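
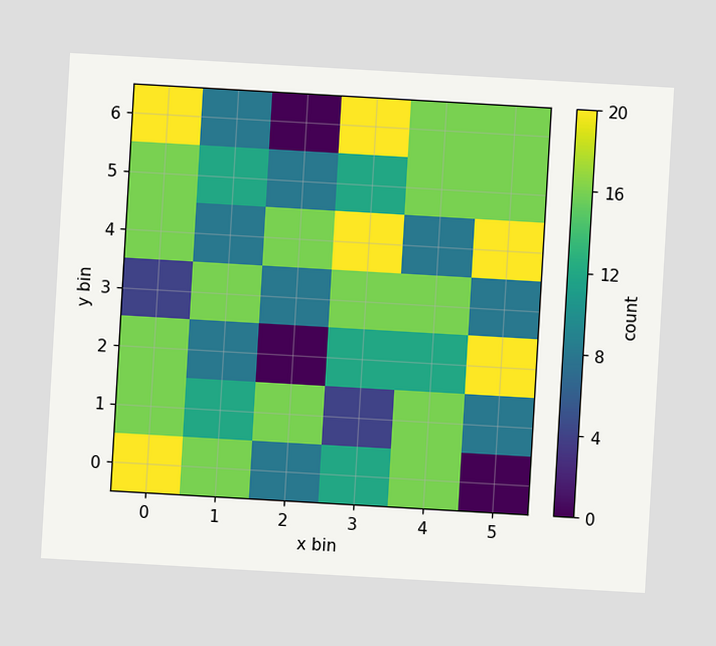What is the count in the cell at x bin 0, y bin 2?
The chart is tilted about 3° clockwise. Matching the cell (0, 2) against the colorbar gives 16.

16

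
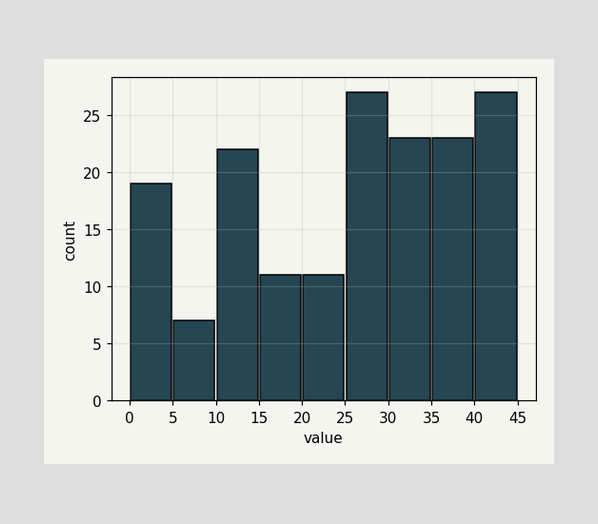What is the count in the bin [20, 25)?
The [20, 25) bin has height 11.

11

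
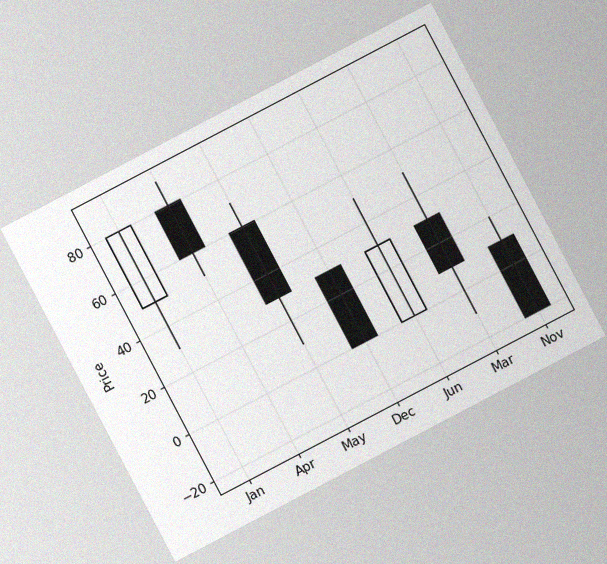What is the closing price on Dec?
0

The chart is tilted about 28° counter-clockwise, with some photo noise. The Dec candle closes at 0.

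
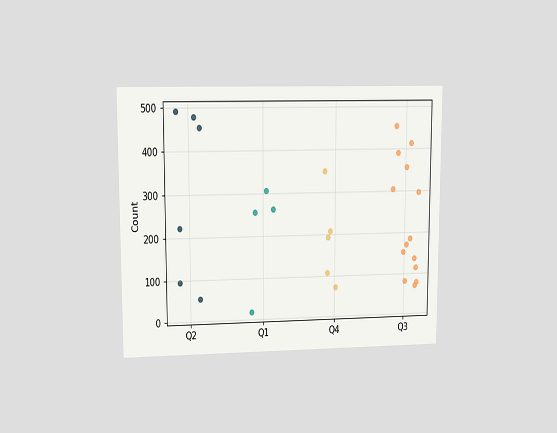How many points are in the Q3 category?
14

The chart is viewed at a slight angle. Counting the markers in the Q3 column gives 14.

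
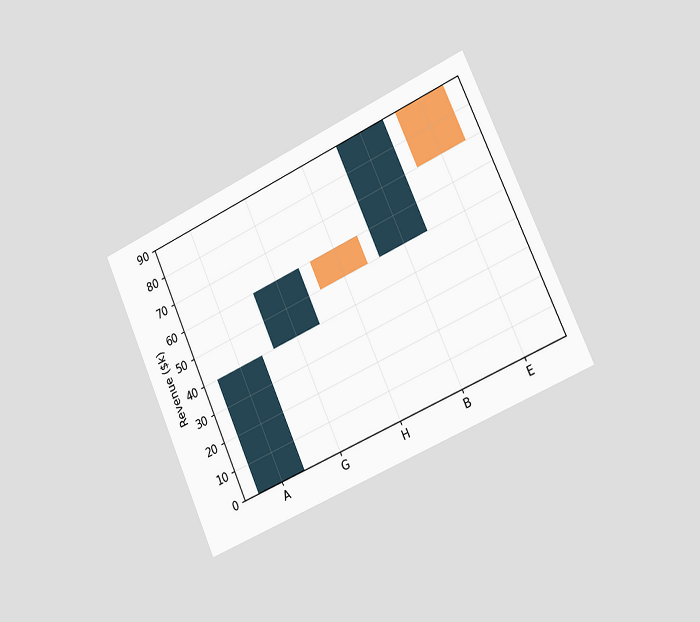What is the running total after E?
$70k

The chart is tilted about 24° counter-clockwise and viewed slightly from the right. After E the running total reaches $70k.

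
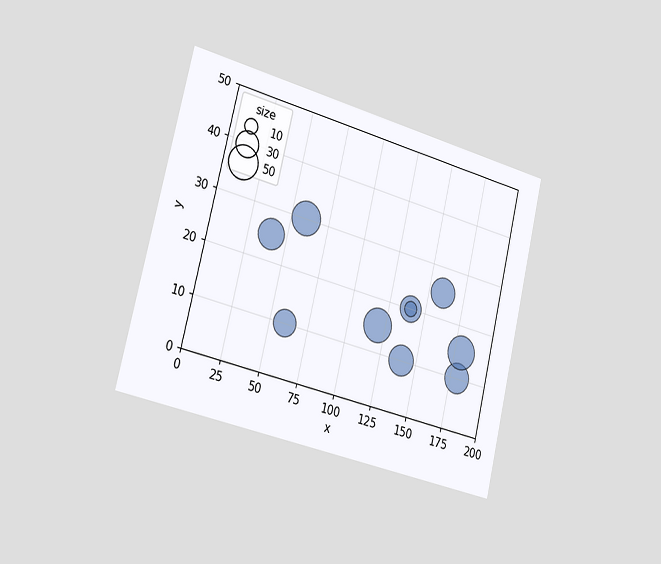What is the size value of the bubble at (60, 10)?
30

The chart is tilted about 14° clockwise and viewed slightly from the left. Matching the bubble at (60, 10) against the size legend gives 30.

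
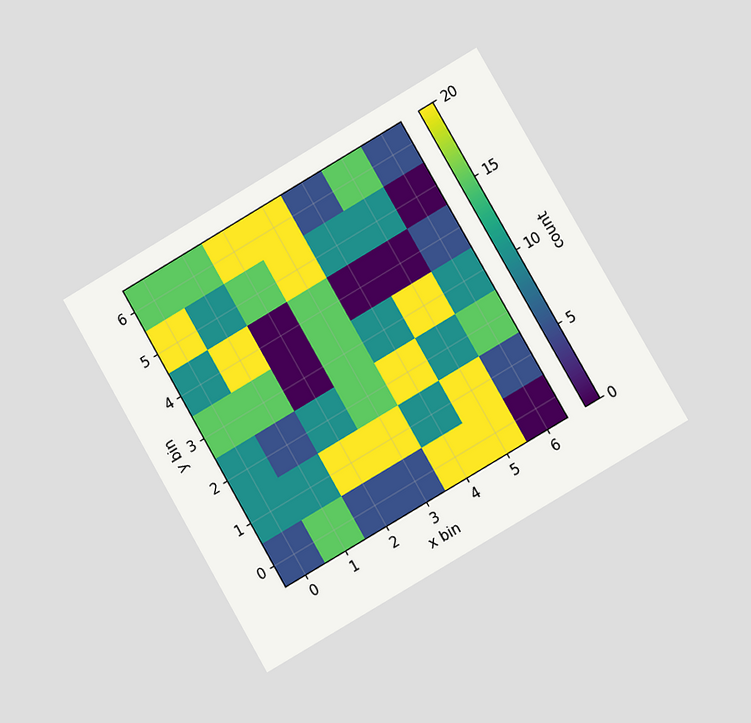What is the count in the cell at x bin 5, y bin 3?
The chart is tilted about 30° counter-clockwise and viewed at a slight angle. Matching the cell (5, 3) against the colorbar gives 20.

20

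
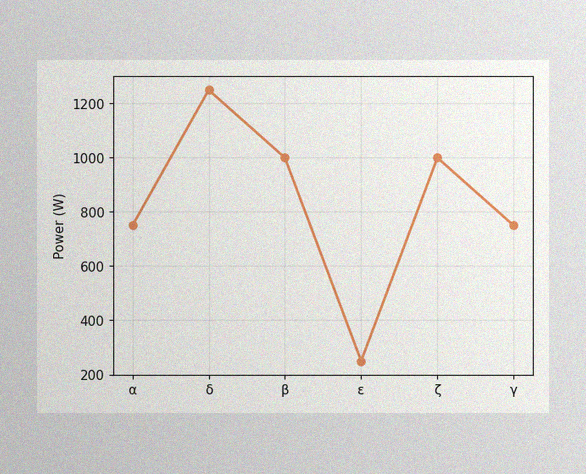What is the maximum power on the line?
1250W

The image has some photo noise and uneven lighting. The highest point is at δ, and reading across to the y-axis gives 1250W.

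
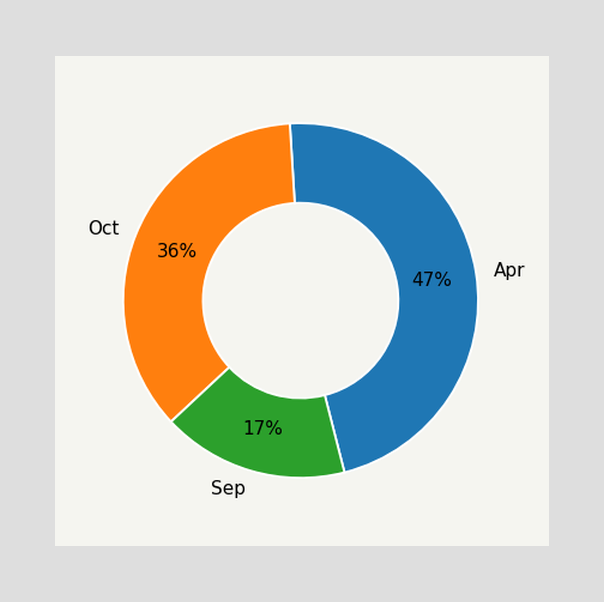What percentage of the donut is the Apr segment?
The Apr segment takes up 47% of the ring.

47%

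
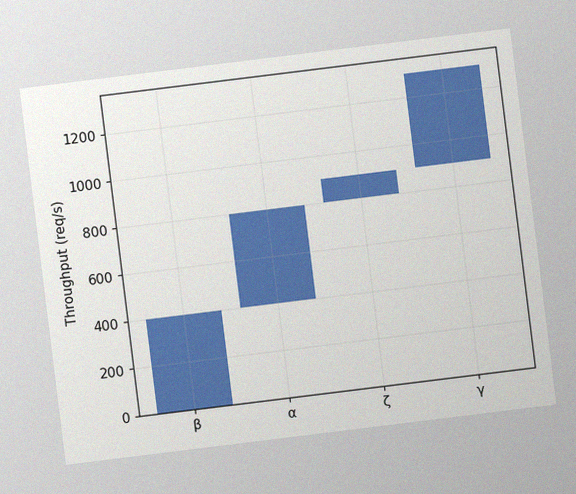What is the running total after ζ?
The chart is tilted about 7° counter-clockwise, with some photo noise. After ζ the running total reaches 900req/s.

900req/s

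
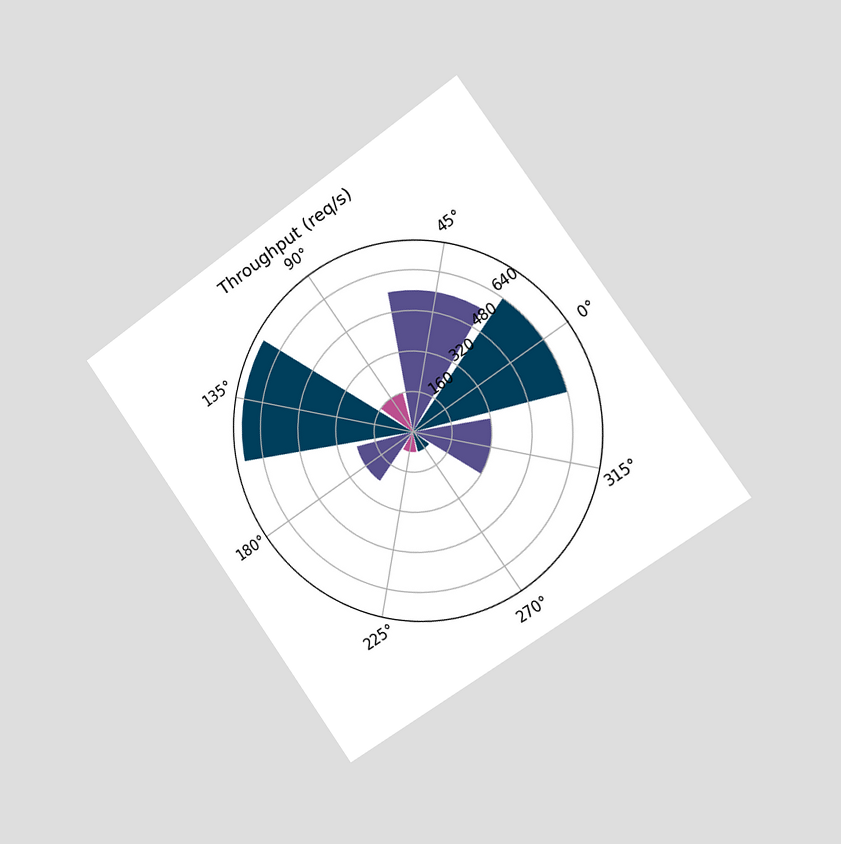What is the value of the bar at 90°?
The chart is tilted about 35° counter-clockwise and viewed slightly from the right. The bar at 90° reaches 160req/s on the radial axis.

160req/s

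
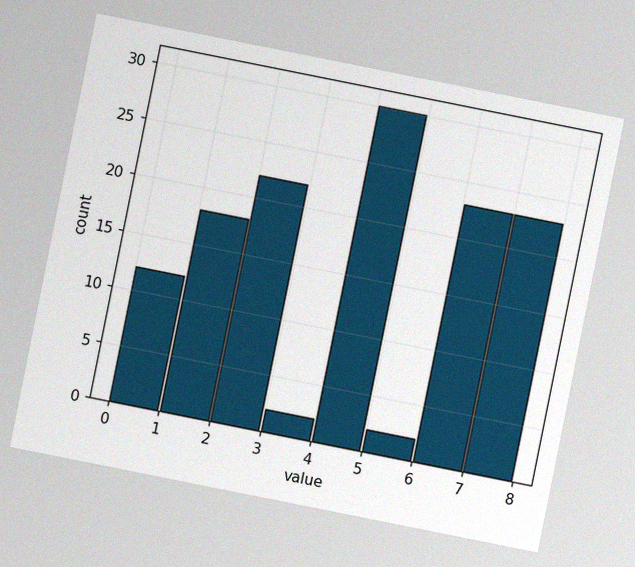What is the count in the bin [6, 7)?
The chart is tilted about 11° clockwise, with some photo noise. The [6, 7) bin has height 23.

23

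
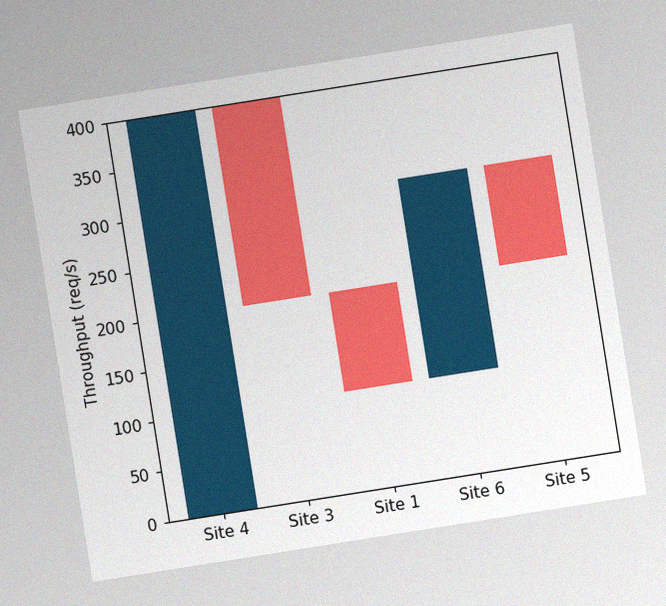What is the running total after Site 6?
300req/s

The chart is tilted about 9° counter-clockwise, with some photo noise. After Site 6 the running total reaches 300req/s.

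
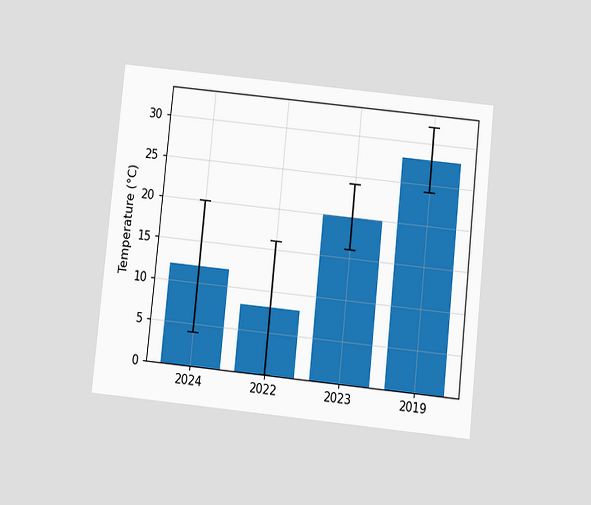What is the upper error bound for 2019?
The chart is tilted about 6° clockwise and viewed slightly from below. The 2019 bar's upper whisker reaches 32°C.

32°C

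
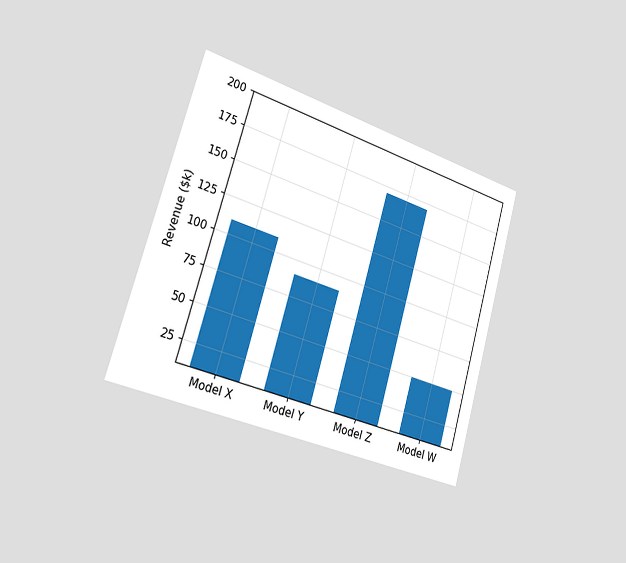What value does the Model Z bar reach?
The chart is tilted about 16° clockwise and viewed slightly from the left. Reading along the chart's y-axis, the Model Z bar reaches $170k.

$170k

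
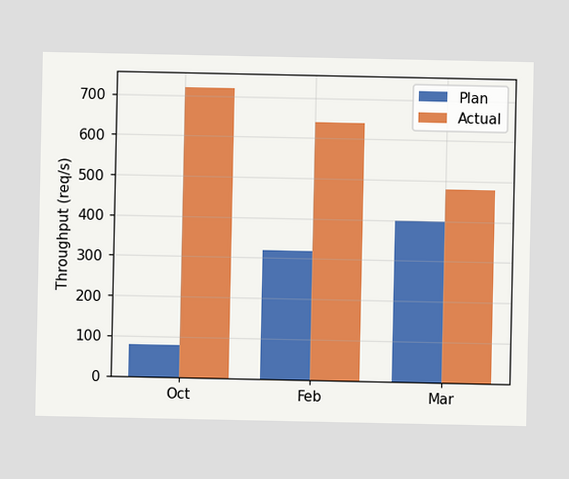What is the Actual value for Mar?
The Actual bar at Mar reaches 480req/s on the y-axis.

480req/s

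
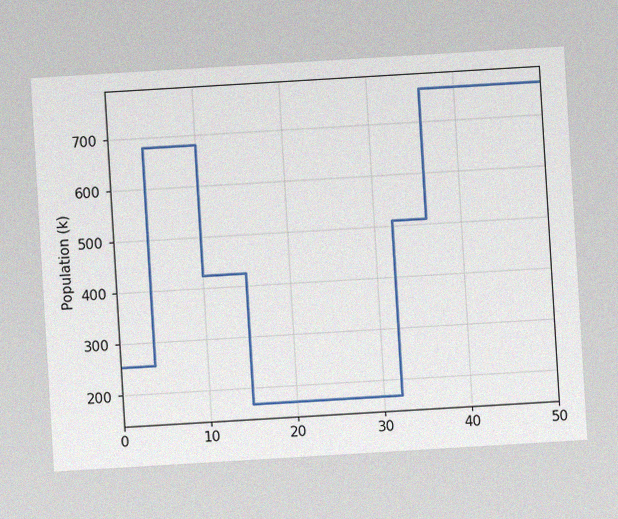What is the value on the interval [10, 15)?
The chart is tilted about 3° counter-clockwise, with some photo noise. On [10, 15) the step sits at 425k.

425k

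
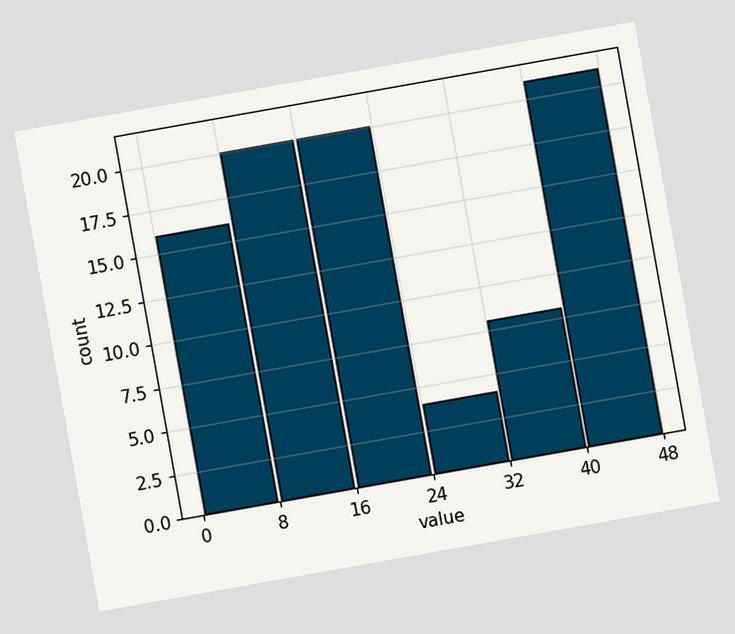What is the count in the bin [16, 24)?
20

The chart is tilted about 10° counter-clockwise. The [16, 24) bin has height 20.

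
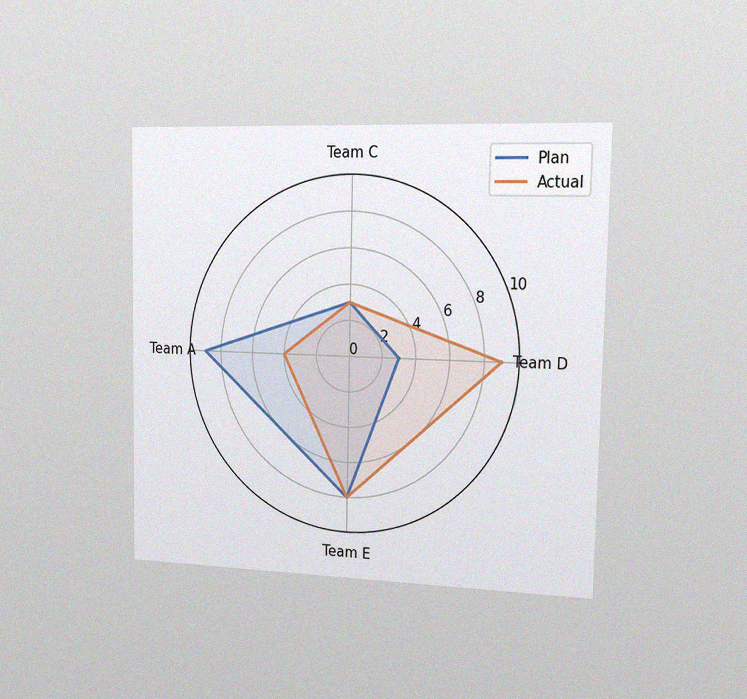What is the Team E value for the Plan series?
The chart is viewed slightly from the right, with some photo noise. On the Team E axis, Plan reaches 8.

8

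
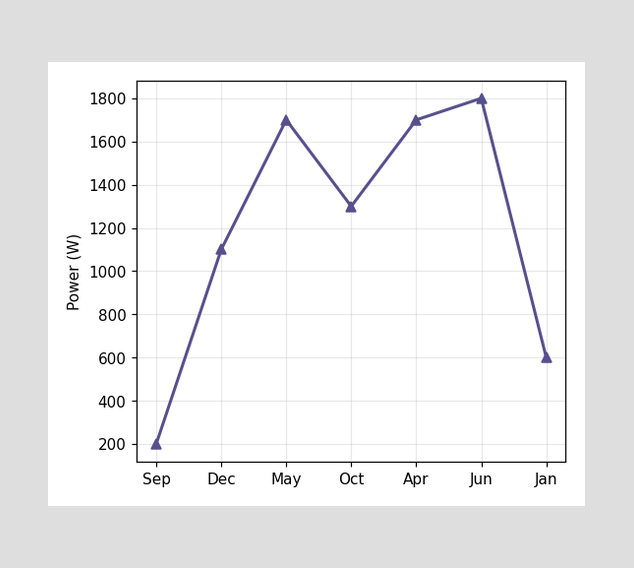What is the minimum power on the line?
200W

The lowest point is at Sep, and reading across to the y-axis gives 200W.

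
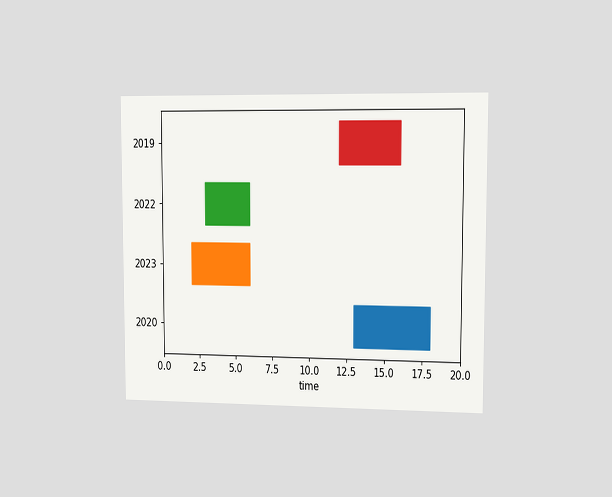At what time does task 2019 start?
The chart is viewed slightly from the right. The 2019 bar begins at t=12.

12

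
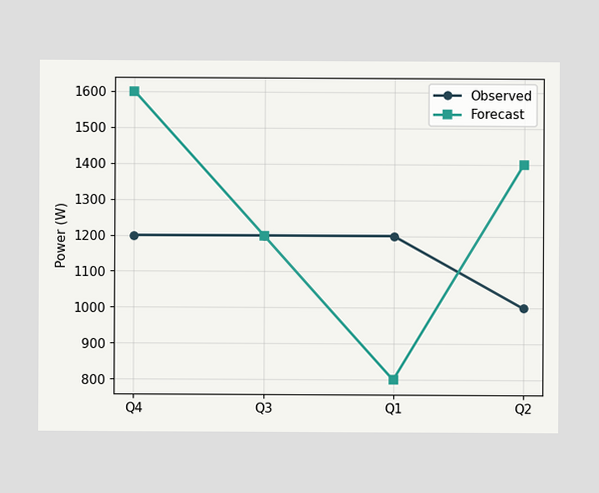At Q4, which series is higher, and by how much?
At Q4, Forecast sits above the other line by 400W.

Forecast, by 400W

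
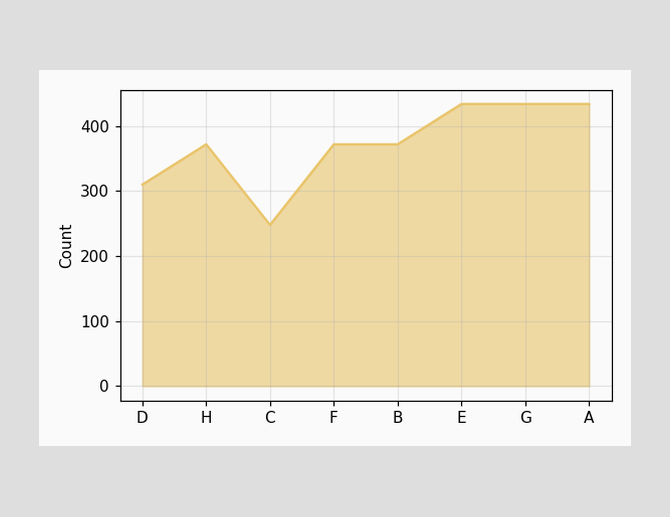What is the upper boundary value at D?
310

At D the upper boundary is at 310.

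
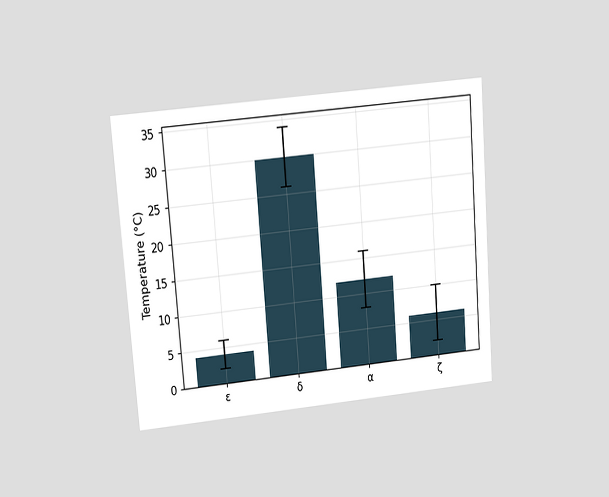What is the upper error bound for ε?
6°C

The chart is tilted about 4° counter-clockwise and viewed at a slight angle. The ε bar's upper whisker reaches 6°C.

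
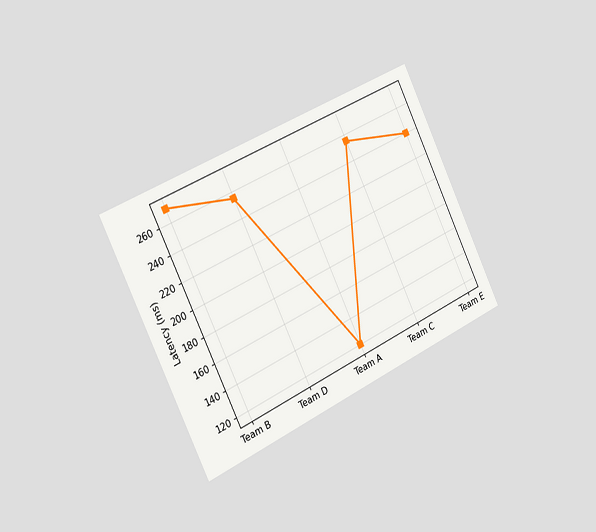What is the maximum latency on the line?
The chart is tilted about 26° counter-clockwise and viewed slightly from the left. The highest point is at Team B, and reading across to the y-axis gives 270ms.

270ms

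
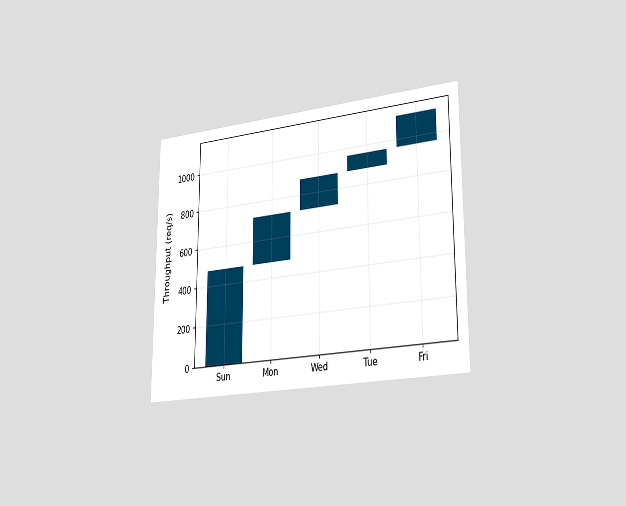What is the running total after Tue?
960req/s

The chart is viewed slightly from the right. After Tue the running total reaches 960req/s.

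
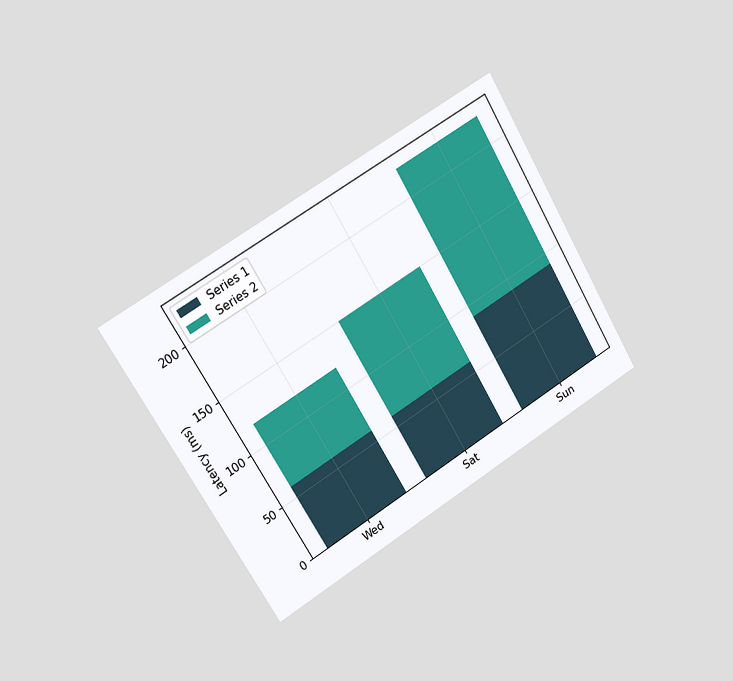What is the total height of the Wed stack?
120ms

The chart is tilted about 31° counter-clockwise and viewed slightly from the left. The Wed stack's top reaches 120ms on the y-axis.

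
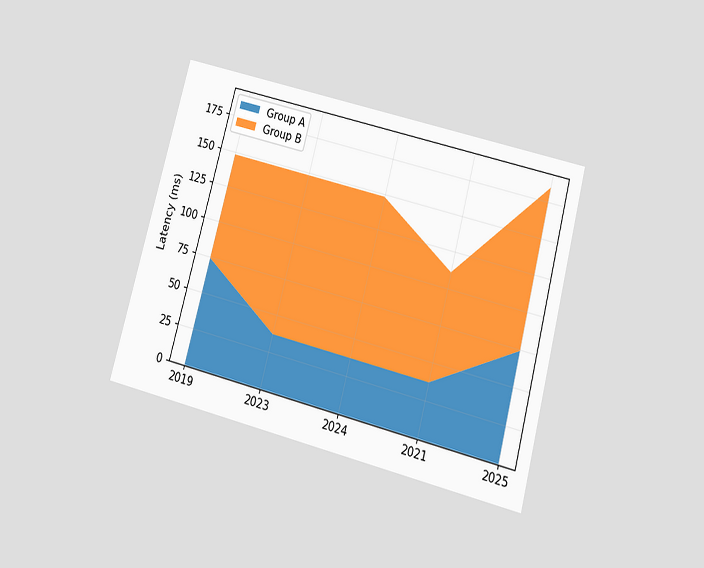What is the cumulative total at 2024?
The chart is tilted about 15° clockwise and viewed slightly from below. The stacked total at 2024 reaches 148ms.

148ms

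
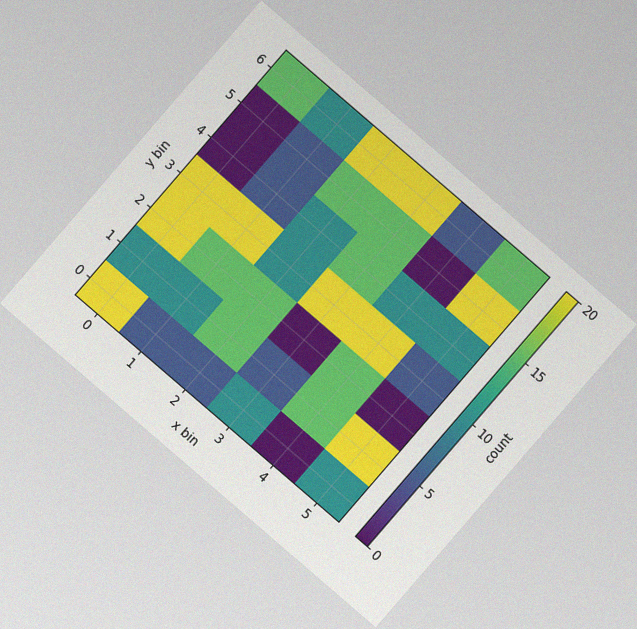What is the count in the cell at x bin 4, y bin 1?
15

The chart is tilted about 41° clockwise, with some photo noise. Matching the cell (4, 1) against the colorbar gives 15.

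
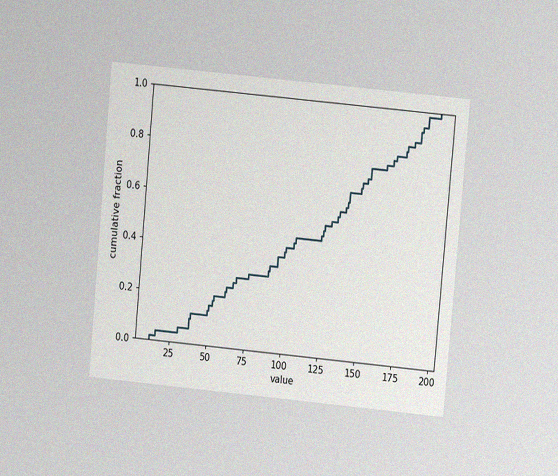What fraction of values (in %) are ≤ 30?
The chart is tilted about 5° clockwise and viewed at a slight angle, with some photo noise. At x=30 the ECDF step is at 6%.

6%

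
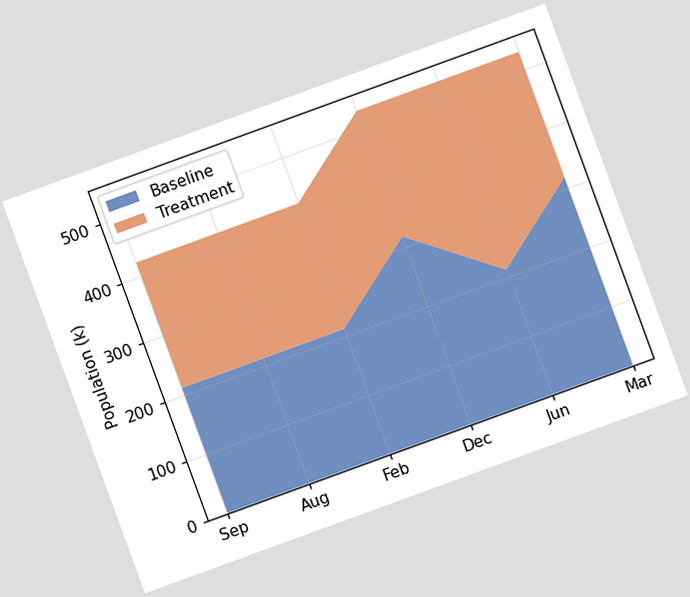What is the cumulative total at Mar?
530k

The chart is tilted about 20° counter-clockwise. The stacked total at Mar reaches 530k.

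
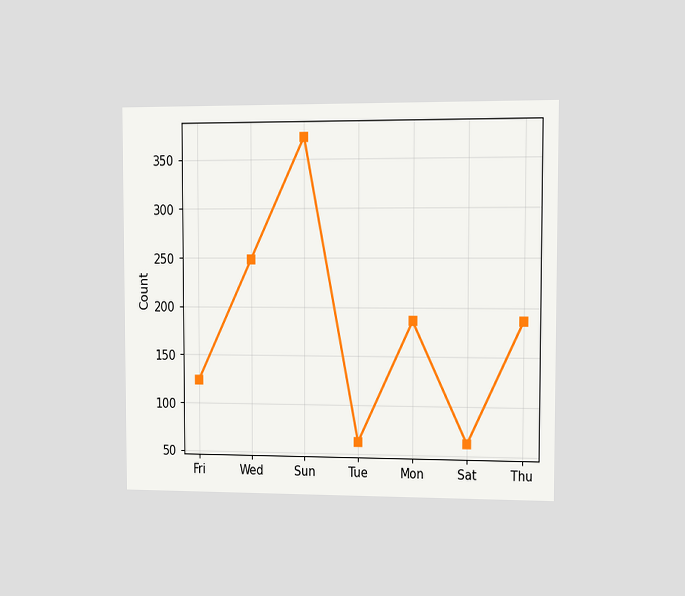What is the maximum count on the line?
372

The chart is viewed at a slight angle. The highest point is at Sun, and reading across to the y-axis gives 372.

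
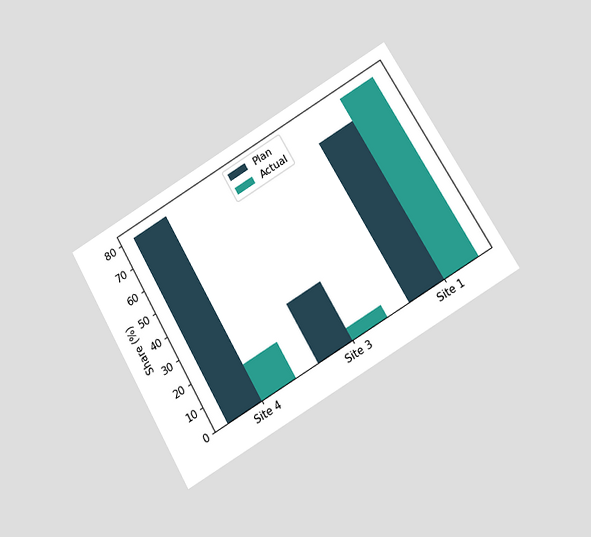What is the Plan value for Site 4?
80%

The chart is tilted about 30° counter-clockwise and viewed slightly from below. The Plan bar at Site 4 reaches 80% on the y-axis.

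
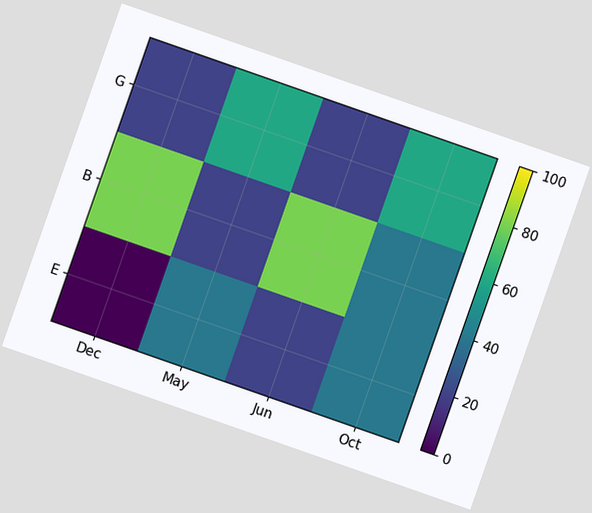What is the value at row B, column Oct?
The chart is tilted about 19° clockwise. Matching cell (B, Oct) against the colorbar gives 40.

40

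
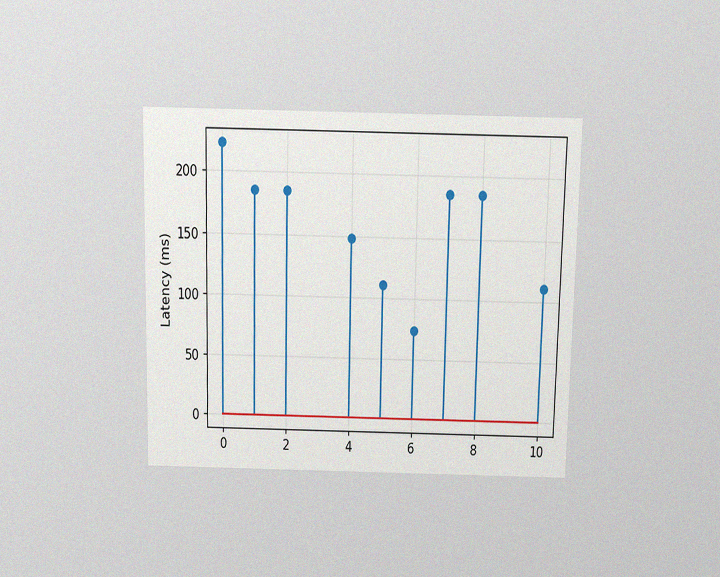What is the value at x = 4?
148ms

The chart is viewed slightly from above, with some photo noise. The stem at x=4 reaches 148ms.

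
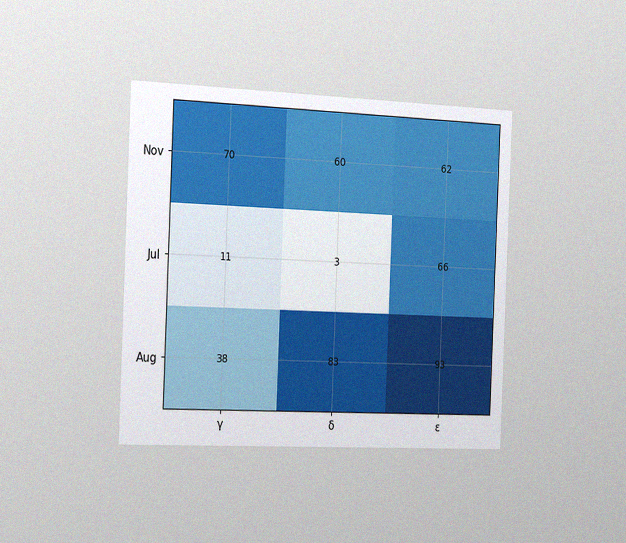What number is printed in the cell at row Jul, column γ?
The chart is tilted about 2° clockwise and viewed slightly from the left, with some photo noise. The (Jul, γ) cell reads 11.

11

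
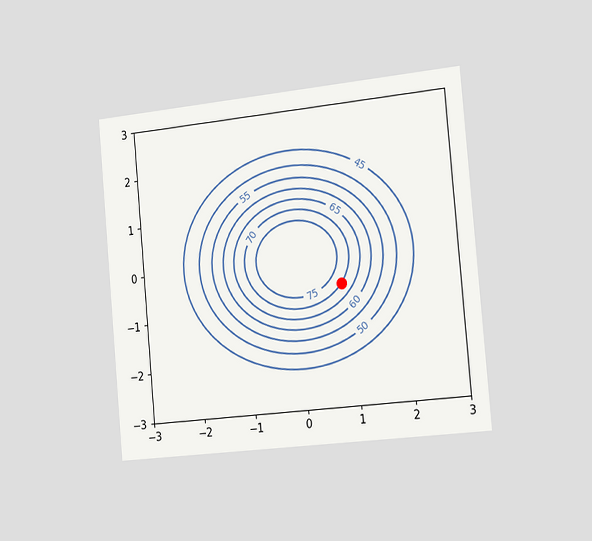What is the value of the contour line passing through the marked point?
The chart is tilted about 5° counter-clockwise and viewed slightly from the right. The marked point sits on the contour labelled 70.

70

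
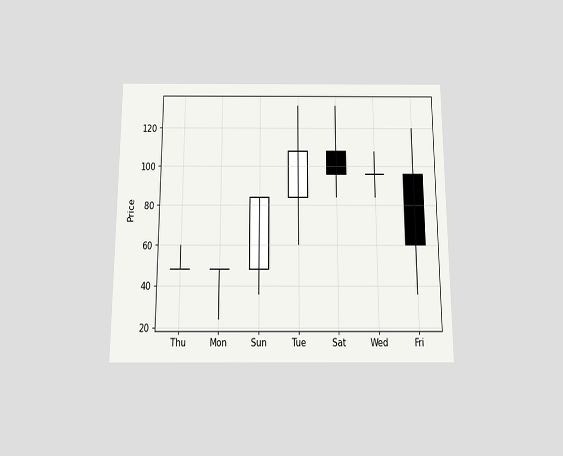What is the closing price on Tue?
108

The chart is viewed slightly from below. The Tue candle closes at 108.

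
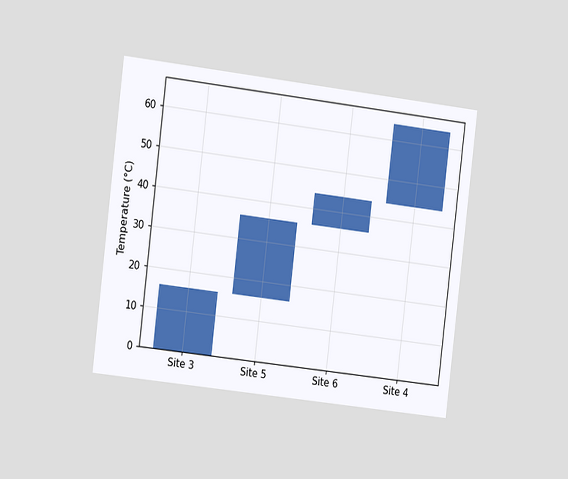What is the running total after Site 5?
36°C

The chart is tilted about 7° clockwise and viewed slightly from the left. After Site 5 the running total reaches 36°C.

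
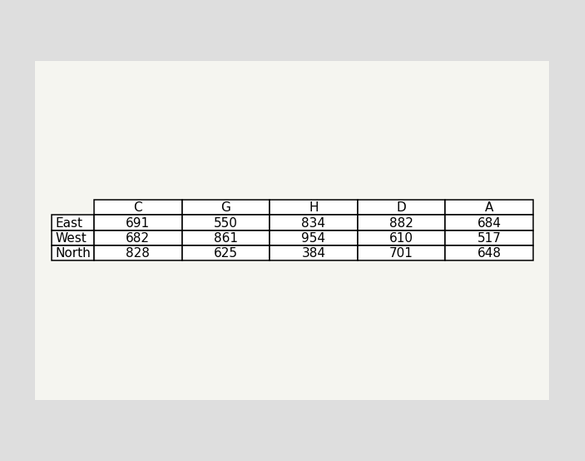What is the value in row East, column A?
684

The (East, A) cell reads 684.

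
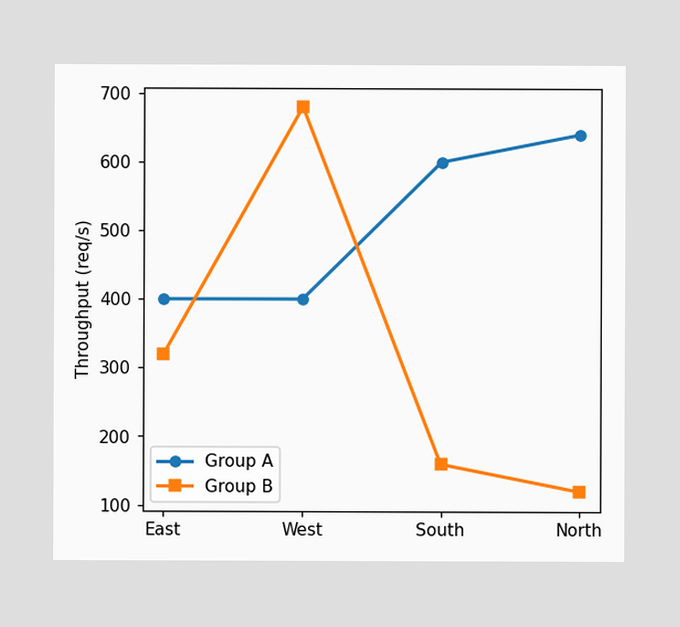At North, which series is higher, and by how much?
At North, Group A sits above the other line by 520req/s.

Group A, by 520req/s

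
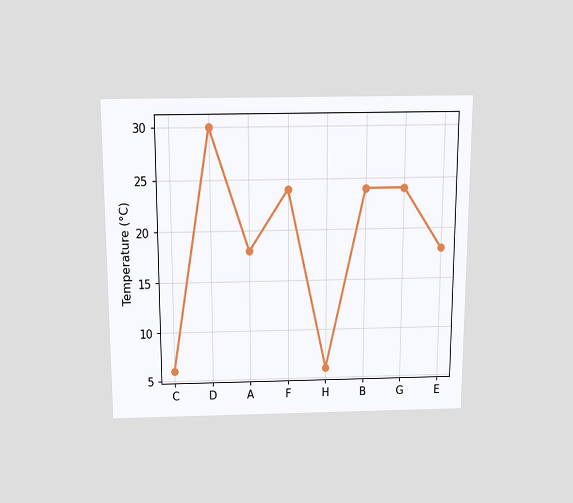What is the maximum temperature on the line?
30°C

The chart is viewed slightly from above. The highest point is at D, and reading across to the y-axis gives 30°C.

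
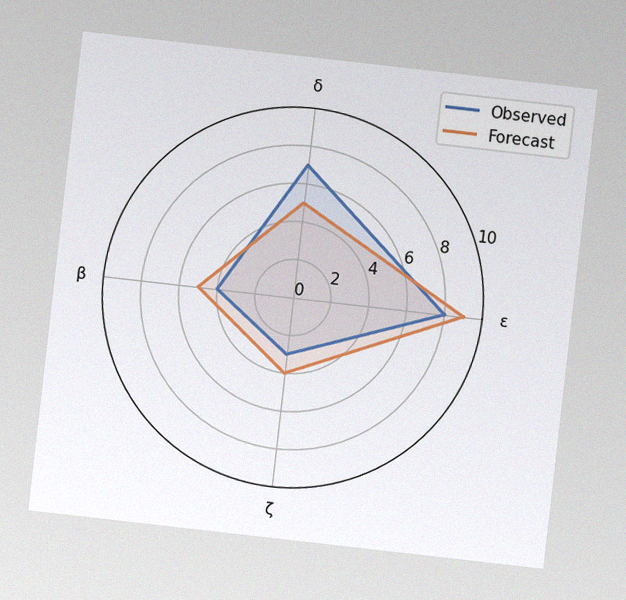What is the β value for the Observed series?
4

The chart is tilted about 6° clockwise, with some photo noise. On the β axis, Observed reaches 4.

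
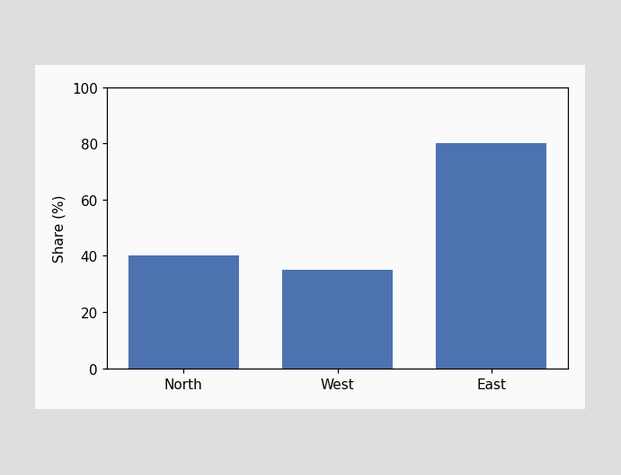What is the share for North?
40%

Reading along the chart's y-axis, the North bar reaches 40%.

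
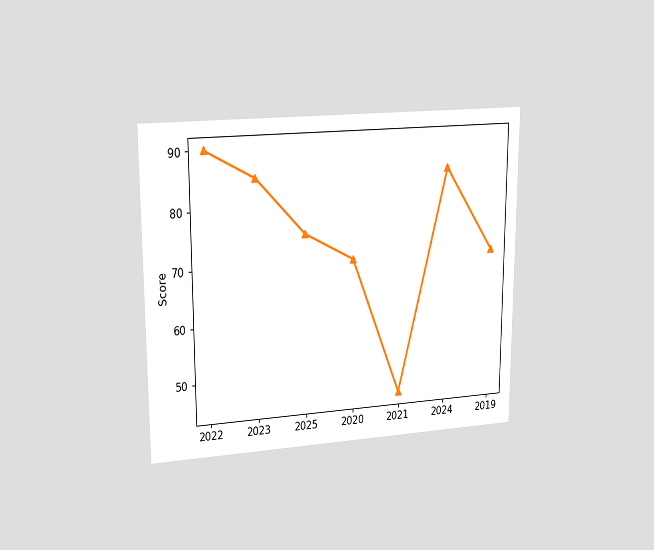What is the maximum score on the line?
The chart is viewed at a slight angle. The highest point is at 2022, and reading across to the y-axis gives 90.

90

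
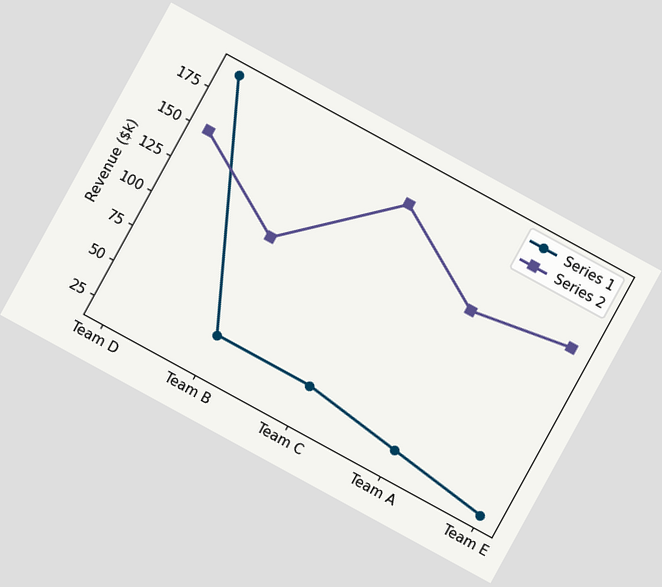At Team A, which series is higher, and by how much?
Series 2, by $100k

The chart is tilted about 29° clockwise. At Team A, Series 2 sits above the other line by $100k.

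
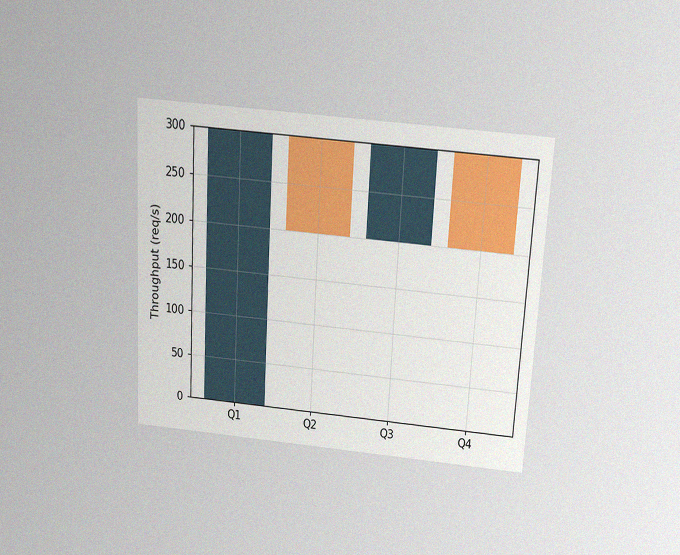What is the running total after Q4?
200req/s

The chart is tilted about 3° clockwise and viewed slightly from above, with some photo noise. After Q4 the running total reaches 200req/s.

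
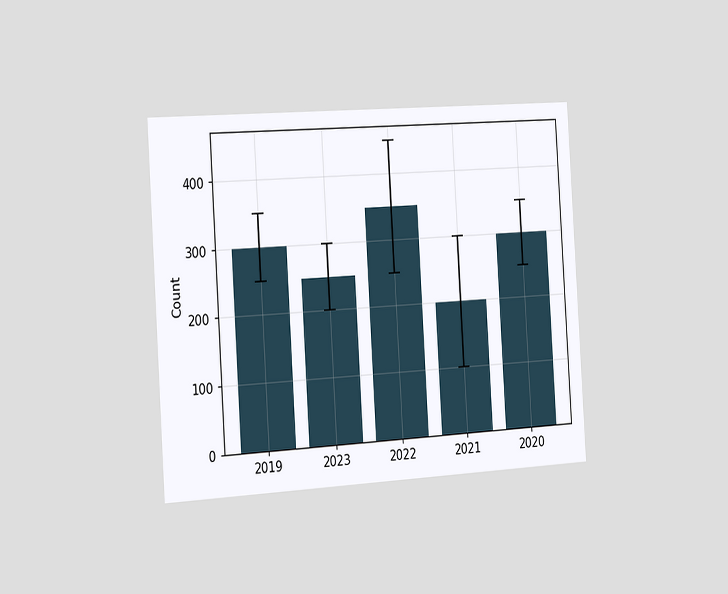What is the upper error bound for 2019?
350

The chart is tilted about 4° counter-clockwise and viewed slightly from the left. The 2019 bar's upper whisker reaches 350.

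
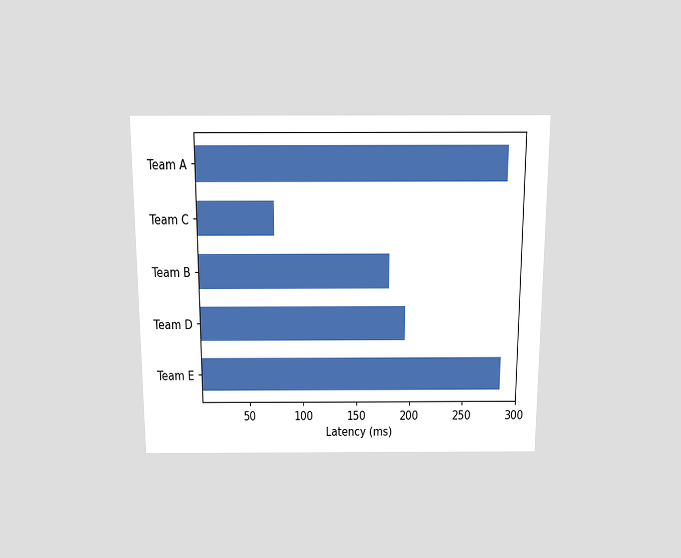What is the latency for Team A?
The chart is viewed slightly from above. Reading along the chart's x-axis, the Team A bar reaches 285ms.

285ms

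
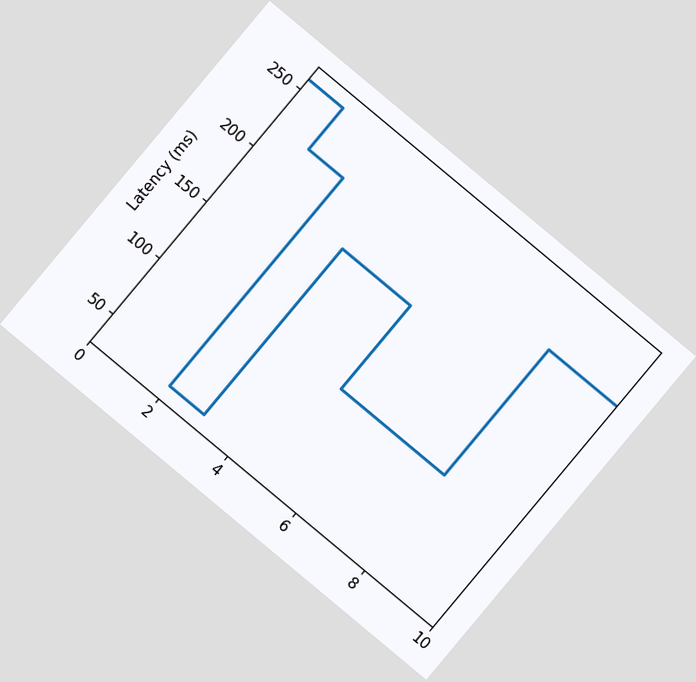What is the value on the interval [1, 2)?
222ms

The chart is tilted about 40° clockwise. On [1, 2) the step sits at 222ms.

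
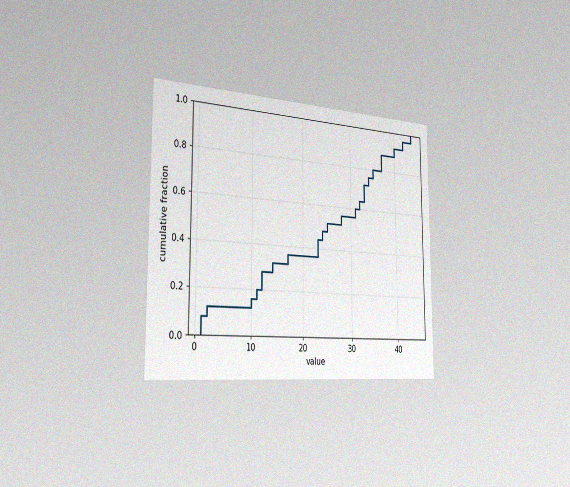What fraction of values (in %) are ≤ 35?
80%

The chart is viewed slightly from the left, with some photo noise. At x=35 the ECDF step is at 80%.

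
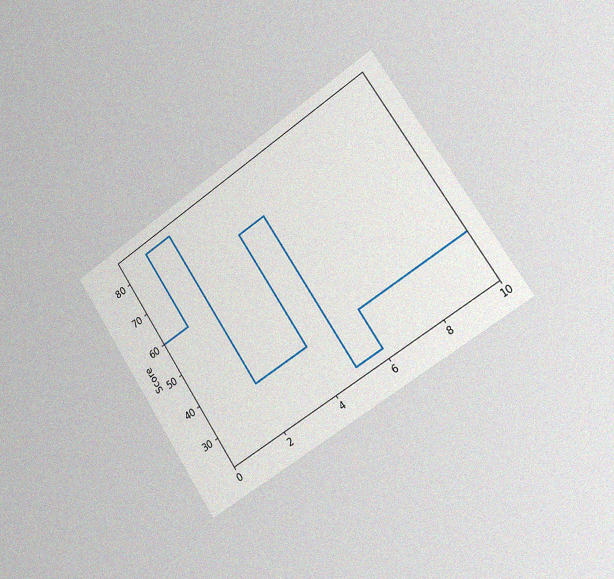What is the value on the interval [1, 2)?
84

The chart is tilted about 34° counter-clockwise and viewed slightly from the right, with some photo noise. On [1, 2) the step sits at 84.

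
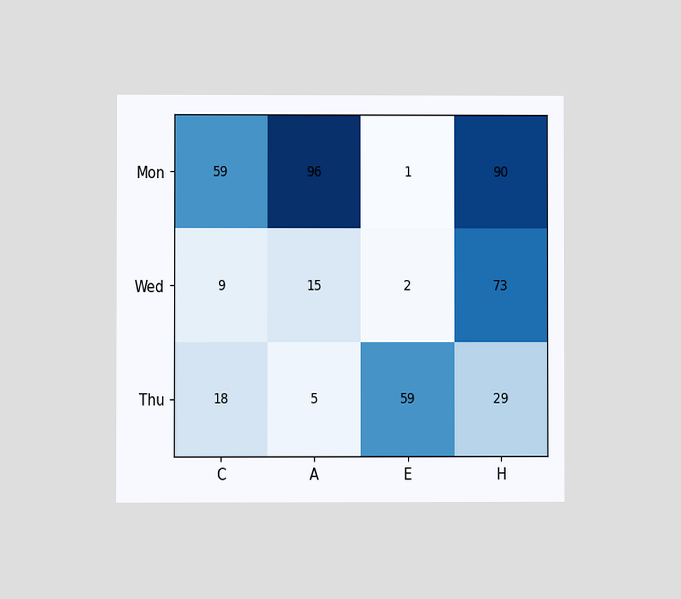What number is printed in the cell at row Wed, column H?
The chart is viewed at a slight angle. The (Wed, H) cell reads 73.

73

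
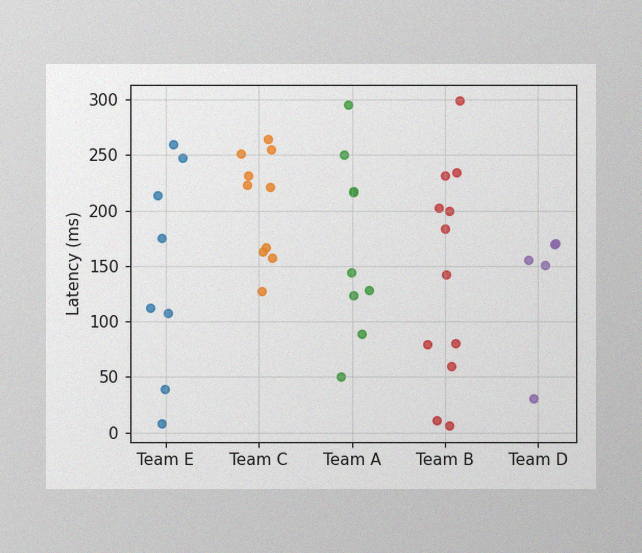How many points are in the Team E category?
The image has some photo noise and uneven lighting. Counting the markers in the Team E column gives 8.

8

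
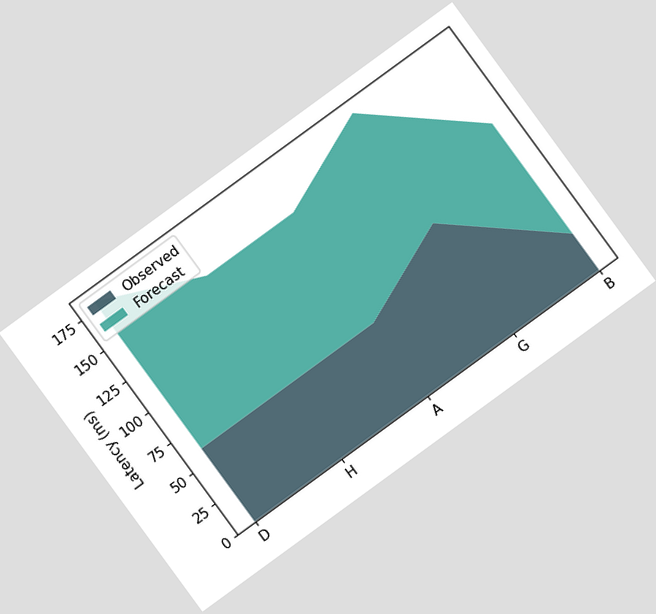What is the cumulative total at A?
150ms

The chart is tilted about 36° counter-clockwise. The stacked total at A reaches 150ms.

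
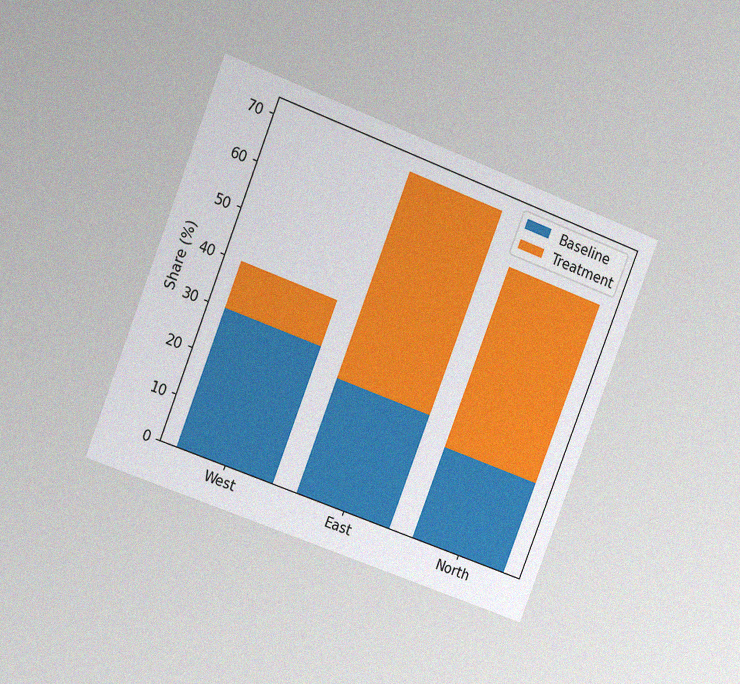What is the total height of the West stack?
The chart is tilted about 21° clockwise and viewed slightly from the left, with some photo noise. The West stack's top reaches 40% on the y-axis.

40%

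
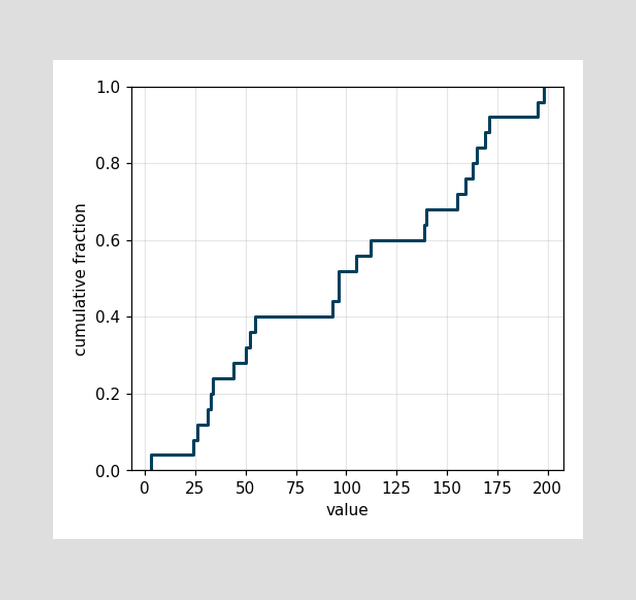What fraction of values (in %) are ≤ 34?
24%

At x=34 the ECDF step is at 24%.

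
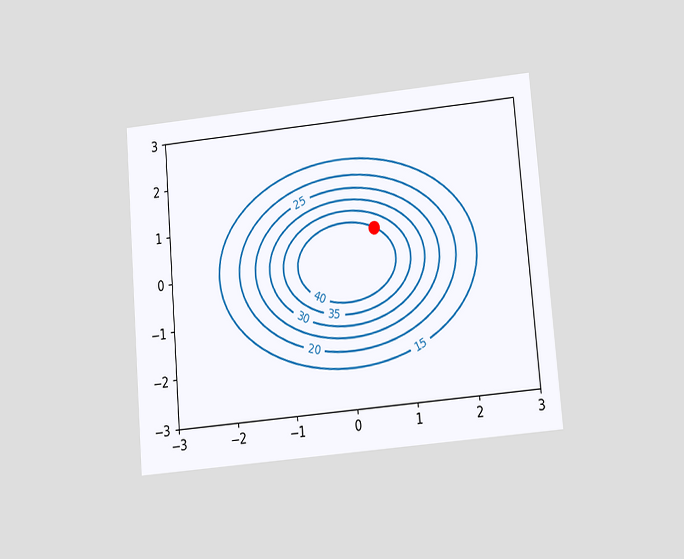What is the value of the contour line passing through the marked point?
40

The chart is tilted about 5° counter-clockwise and viewed slightly from below. The marked point sits on the contour labelled 40.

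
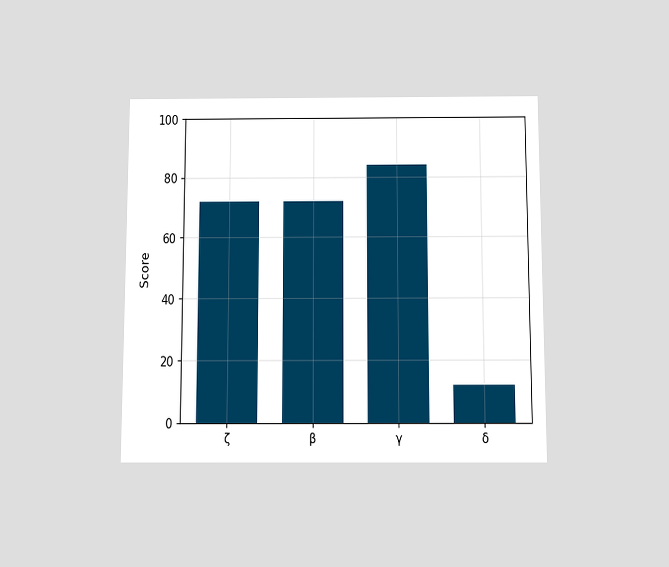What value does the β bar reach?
The chart is viewed slightly from below. Reading along the chart's y-axis, the β bar reaches 72.

72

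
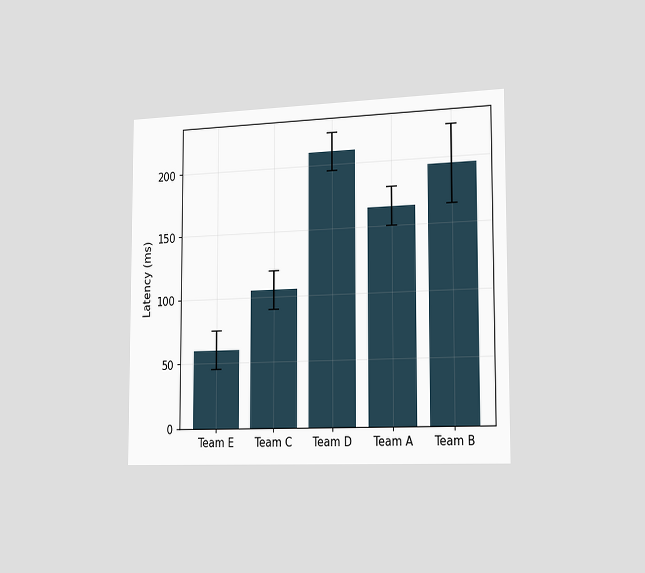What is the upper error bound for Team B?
225ms

The chart is viewed slightly from the right. The Team B bar's upper whisker reaches 225ms.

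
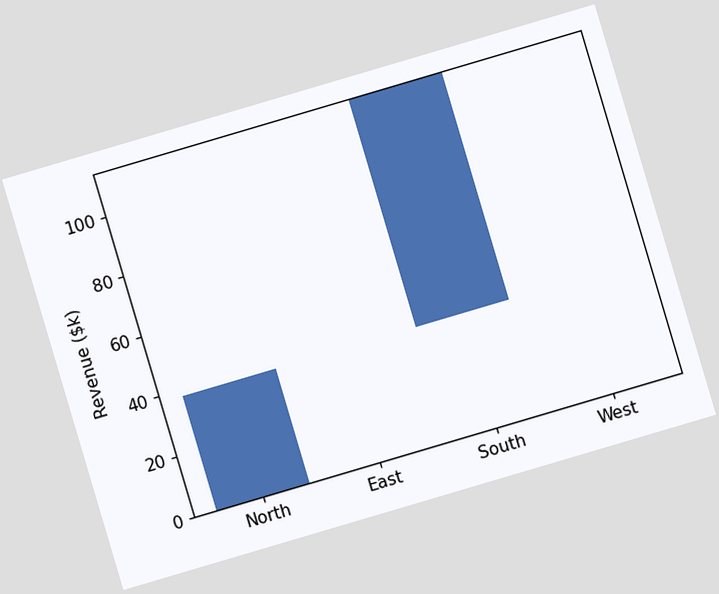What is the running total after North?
$38k

The chart is tilted about 16° counter-clockwise. After North the running total reaches $38k.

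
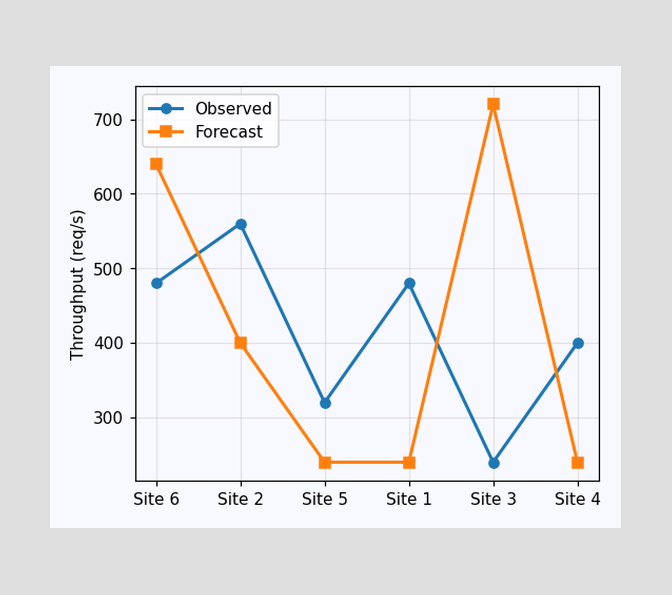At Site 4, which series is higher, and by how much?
Observed, by 160req/s

At Site 4, Observed sits above the other line by 160req/s.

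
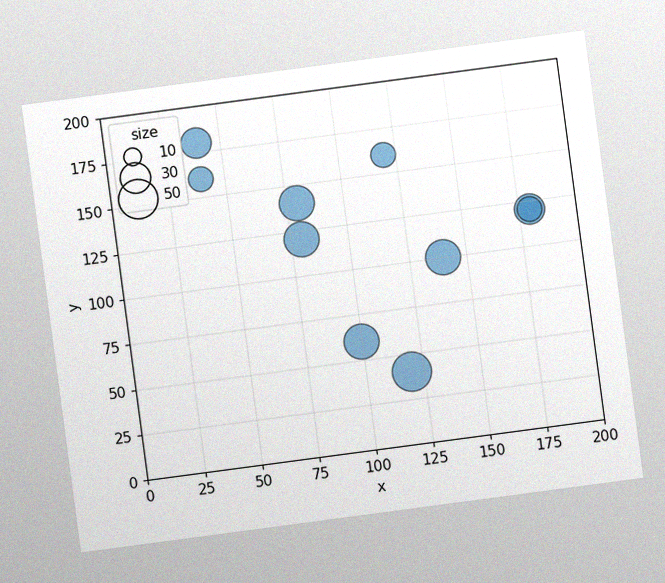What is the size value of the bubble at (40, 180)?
30

The chart is tilted about 8° counter-clockwise, with some photo noise. Matching the bubble at (40, 180) against the size legend gives 30.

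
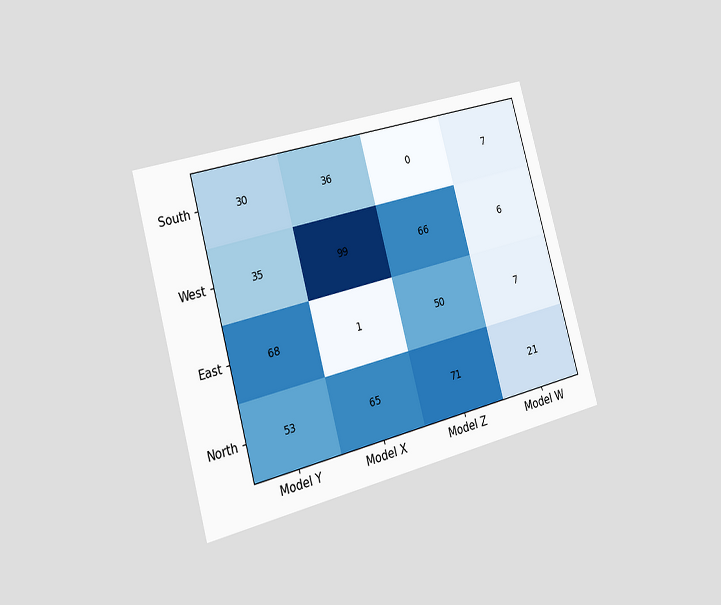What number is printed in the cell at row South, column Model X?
36

The chart is tilted about 15° counter-clockwise and viewed slightly from the left. The (South, Model X) cell reads 36.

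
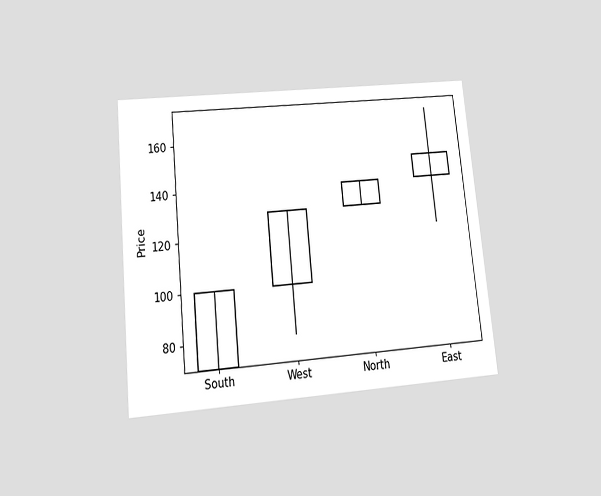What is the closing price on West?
130

The chart is tilted about 6° counter-clockwise and viewed slightly from below. The West candle closes at 130.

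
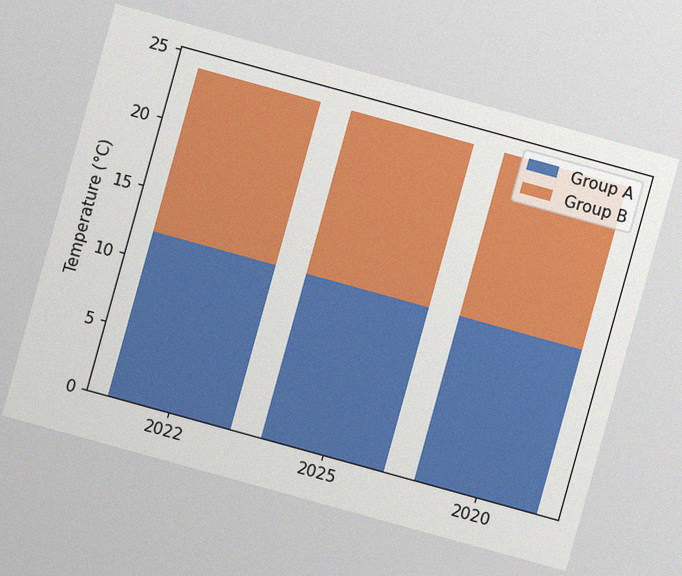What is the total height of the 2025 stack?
The chart is tilted about 15° clockwise, with some photo noise. The 2025 stack's top reaches 24°C on the y-axis.

24°C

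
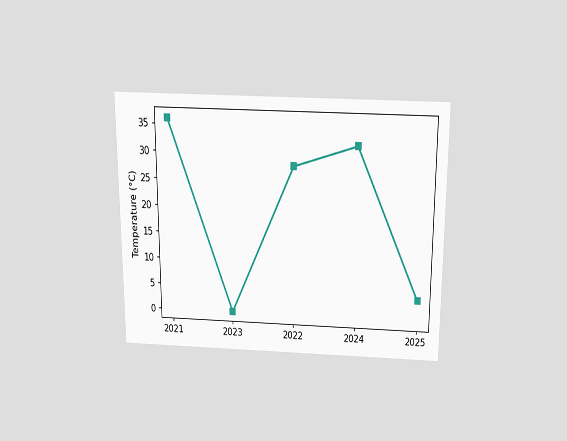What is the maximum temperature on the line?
36°C

The chart is viewed slightly from above. The highest point is at 2021, and reading across to the y-axis gives 36°C.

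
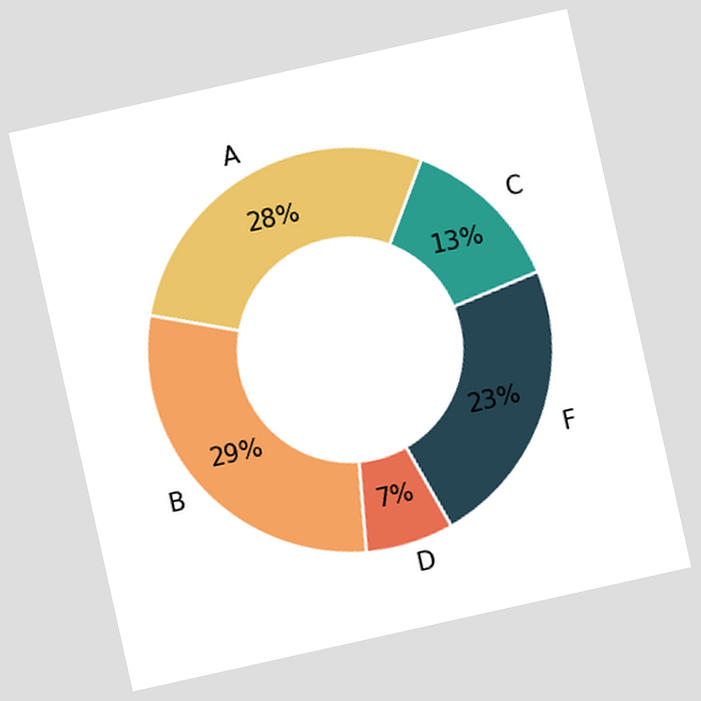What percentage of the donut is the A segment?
The chart is tilted about 13° counter-clockwise. The A segment takes up 28% of the ring.

28%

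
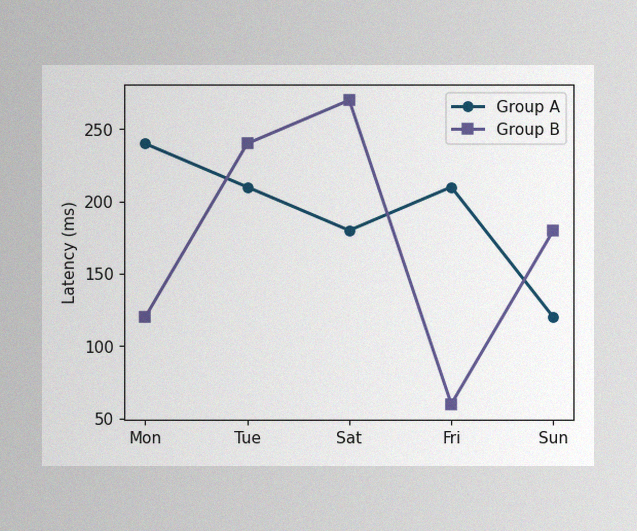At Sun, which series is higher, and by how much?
The image has some photo noise and uneven lighting. At Sun, Group B sits above the other line by 60ms.

Group B, by 60ms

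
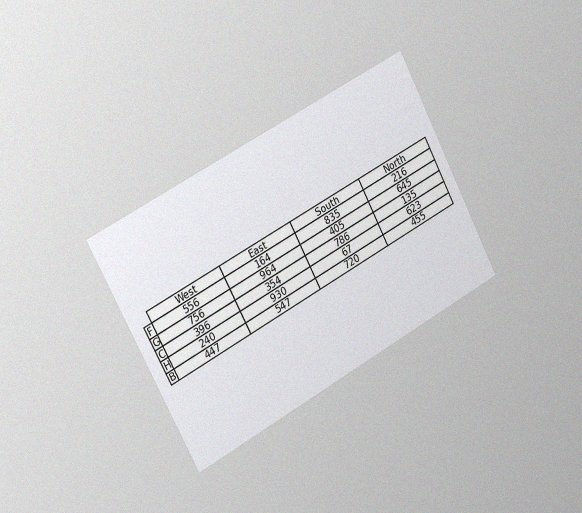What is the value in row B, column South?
720

The chart is tilted about 28° counter-clockwise and viewed slightly from the left, with some photo noise. The (B, South) cell reads 720.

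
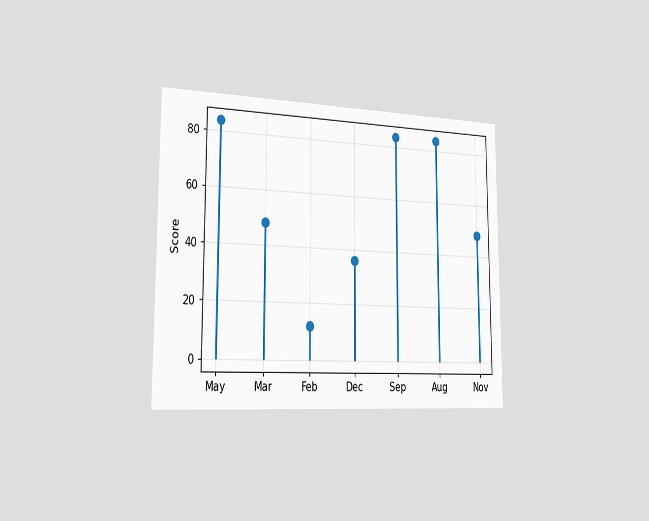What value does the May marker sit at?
84

The chart is viewed slightly from the left. The May marker sits at 84.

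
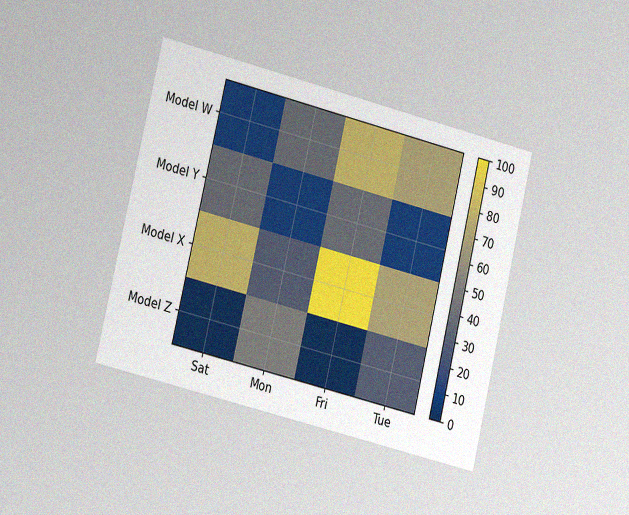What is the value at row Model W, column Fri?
80

The chart is tilted about 14° clockwise and viewed slightly from the left, with some photo noise. Matching cell (Model W, Fri) against the colorbar gives 80.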